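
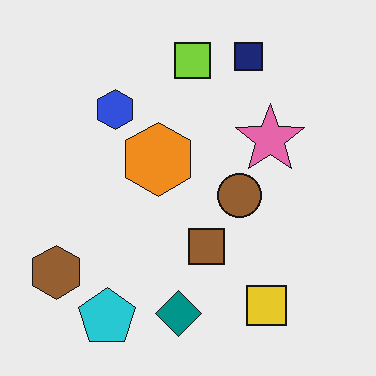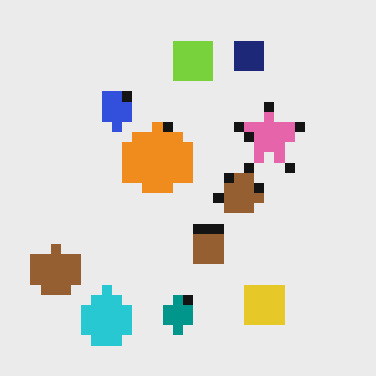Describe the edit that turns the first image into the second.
Coarsely pixelated.

Shapes are reduced to large square blocks; fine edges and outlines are lost — a downscale-then-upscale (mosaic) effect.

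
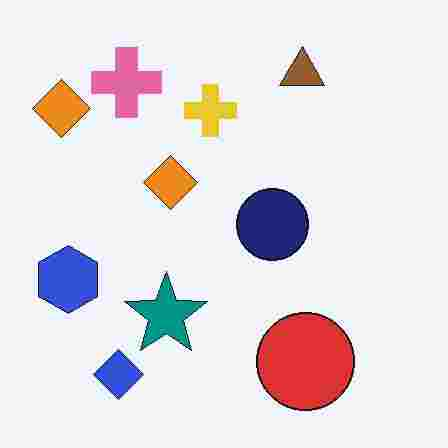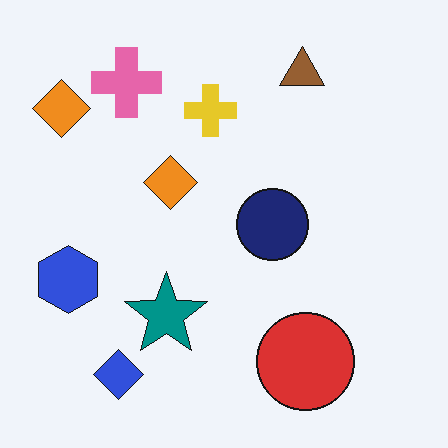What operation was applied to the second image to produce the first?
The transformation is: heavily JPEG-compressed with obvious blocking artifacts.

Blocky 8×8 compression artifacts appear around shape edges and the flat background shows ringing — characteristic JPEG degradation.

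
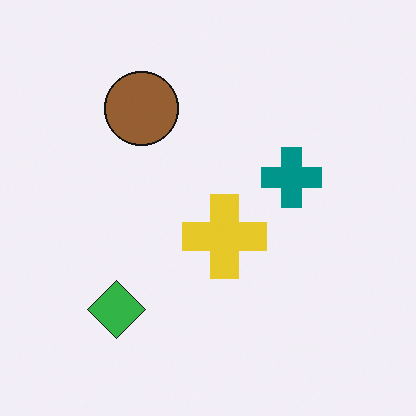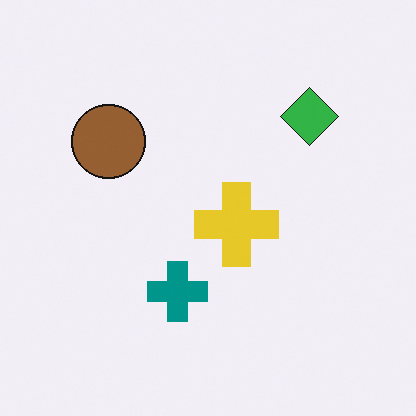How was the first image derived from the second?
Transposed (reflected across the top-left ↔ bottom-right diagonal).

Shapes have swapped their row and column positions — what was in the top-right is now in the bottom-left — a diagonal reflection.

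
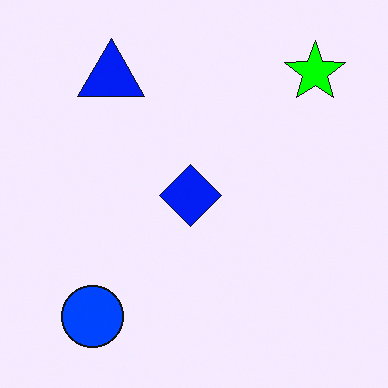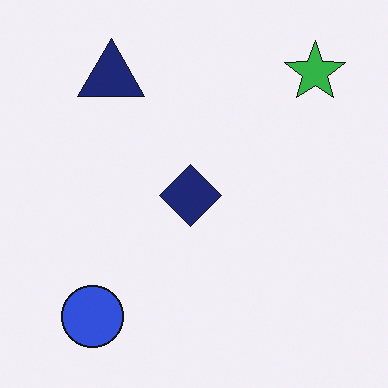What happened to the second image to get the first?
The first image is the second made much more vivid (saturation change).

All colors are more vivid — a global saturation change.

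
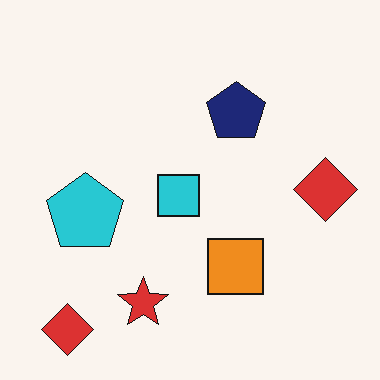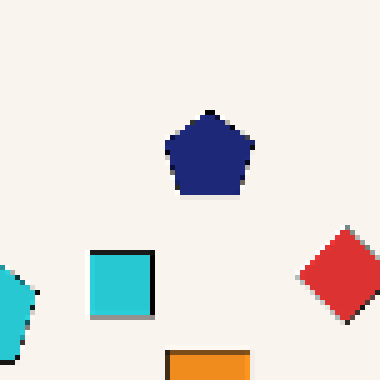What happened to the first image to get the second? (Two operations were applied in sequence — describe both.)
This is the original image cropped slightly and scaled back up, then mildly pixelated.

The visible shapes are larger and the field of view is narrower; shapes near the original edges may be partly or wholly outside the frame — a crop-and-rescale. Shapes are reduced to large square blocks; fine edges and outlines are lost — a downscale-then-upscale (mosaic) effect.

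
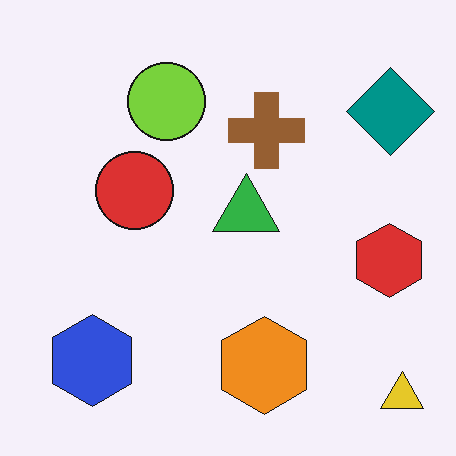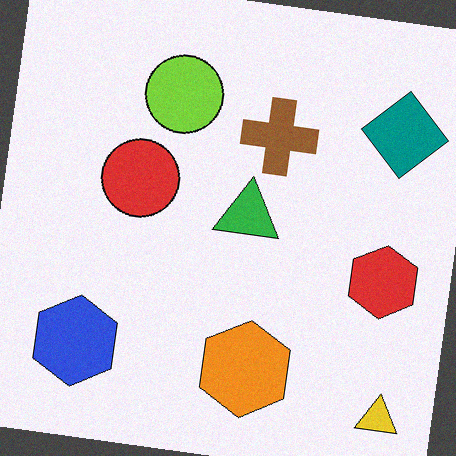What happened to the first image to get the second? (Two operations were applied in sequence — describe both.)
This is the original image rotated clockwise by a small amount, then degraded with light additive noise.

Every shape is tilted by the same angle and the image corners show triangular fill wedges — a whole-image rotation by a non-right angle. Random speckle covers the whole image, including the flat background.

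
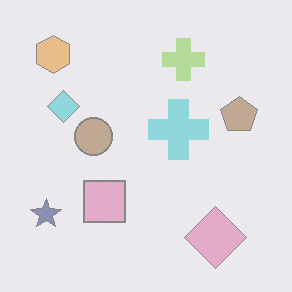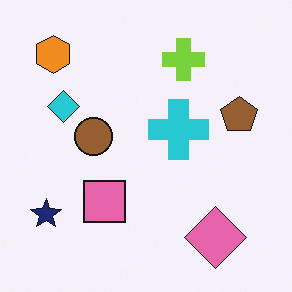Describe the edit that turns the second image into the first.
Washed out (contrast reduced).

Tones are pushed toward mid-grey across the whole image — a global contrast change.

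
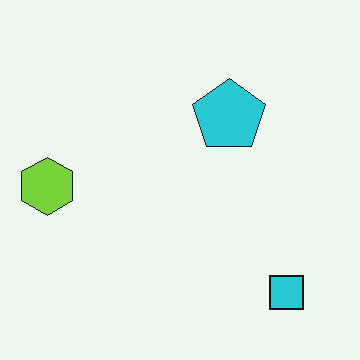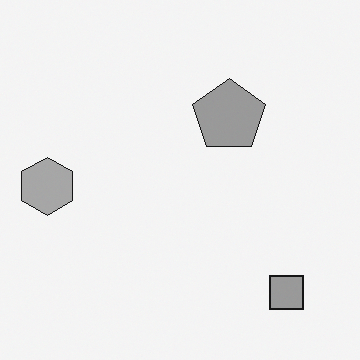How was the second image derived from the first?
The second image is the first converted to grayscale.

All color is removed — every shape is now a shade of grey.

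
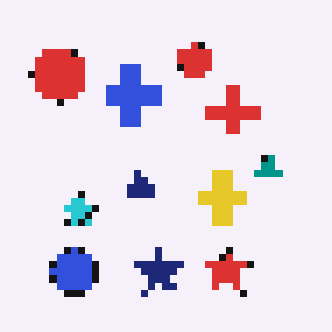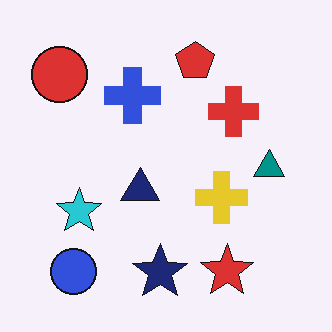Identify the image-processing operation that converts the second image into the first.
Moderately pixelated.

Shapes are reduced to large square blocks; fine edges and outlines are lost — a downscale-then-upscale (mosaic) effect.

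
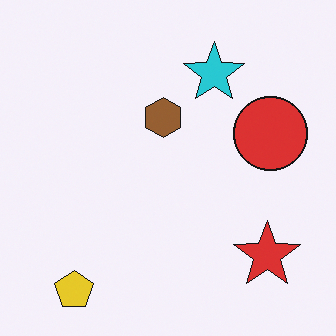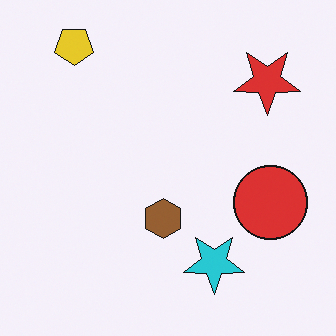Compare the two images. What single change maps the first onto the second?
Flipped vertically (top ↔ bottom).

The yellow pentagon is in the bottom-left of the first image and the top-left of the second — shapes on opposite sides of the horizontal midline have swapped in a mirror flip.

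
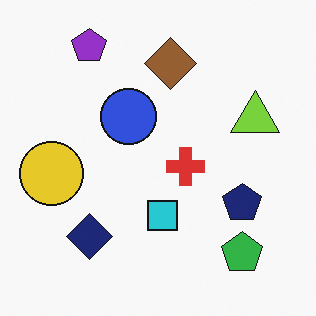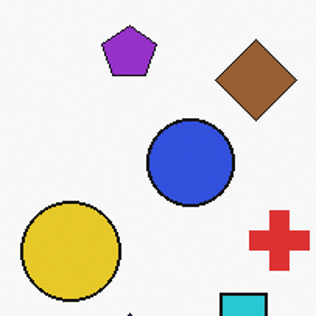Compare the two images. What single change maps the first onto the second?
Cropped slightly and scaled back up.

The visible shapes are larger and the field of view is narrower; shapes near the original edges may be partly or wholly outside the frame — a crop-and-rescale.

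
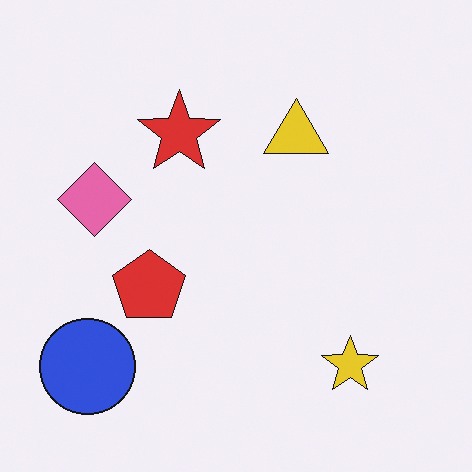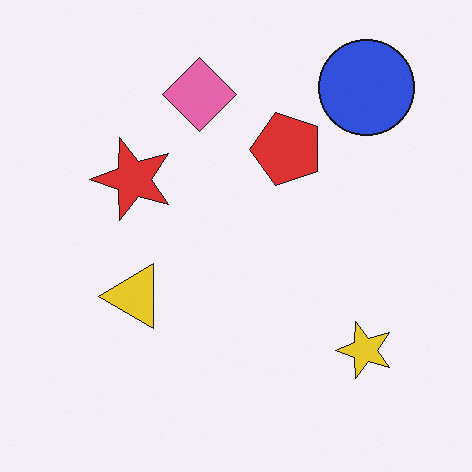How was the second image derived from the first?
This is the original image transposed (reflected across the top-left ↔ bottom-right diagonal).

Shapes have swapped their row and column positions — what was in the top-right is now in the bottom-left — a diagonal reflection.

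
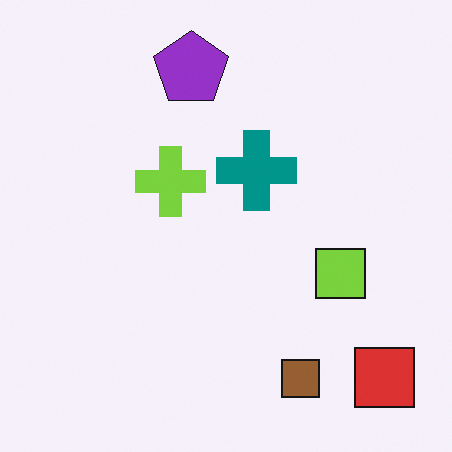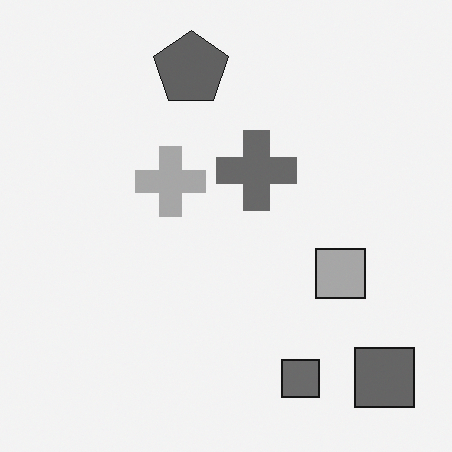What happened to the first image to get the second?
Converted to grayscale.

All color is removed — every shape is now a shade of grey.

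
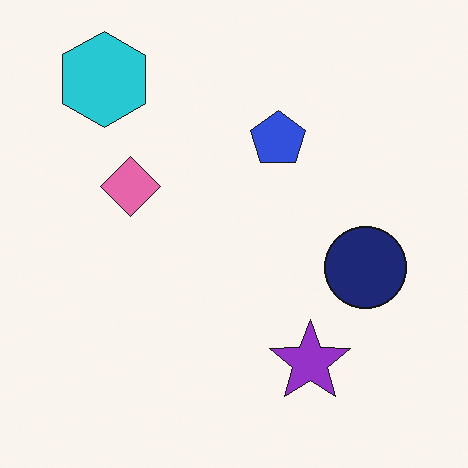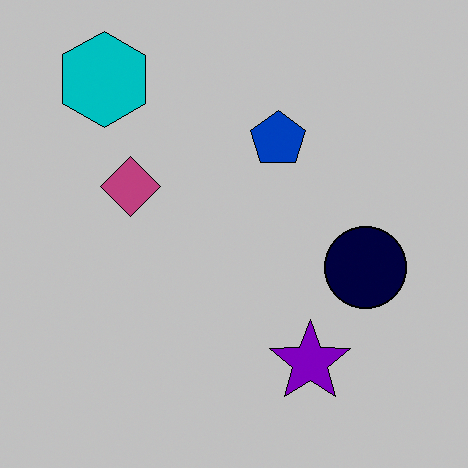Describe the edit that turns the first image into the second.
The transformation is: aggressively posterized.

Each flat color has snapped to a coarser quantized level — most visibly, the near-white background has dropped to a flat grey.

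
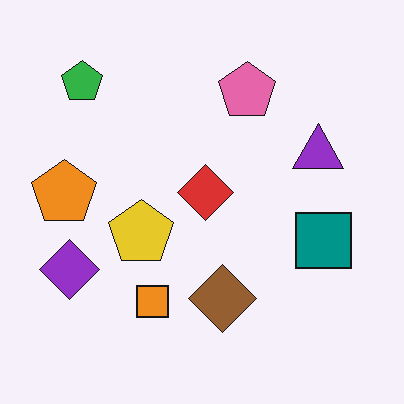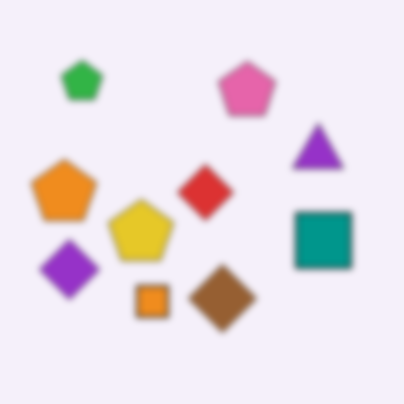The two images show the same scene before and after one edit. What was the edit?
Noticeably gaussian-blurred.

Shape edges and outlines are uniformly softened across the whole image.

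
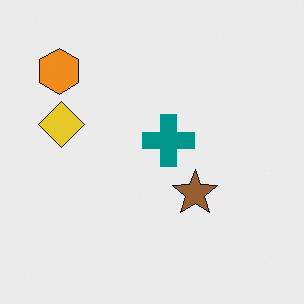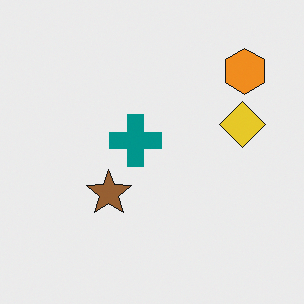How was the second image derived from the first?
It was flipped horizontally (left ↔ right).

The orange hexagon is in the top-left of the first image and the top-right of the second — shapes on opposite sides of the vertical midline have swapped in a mirror flip.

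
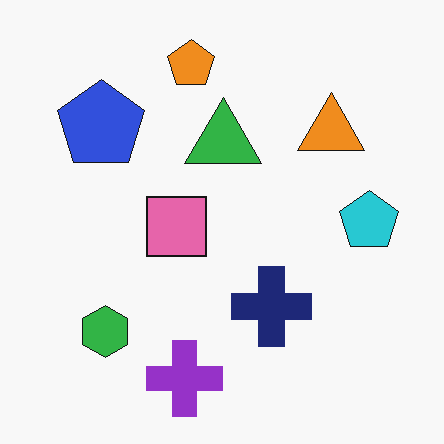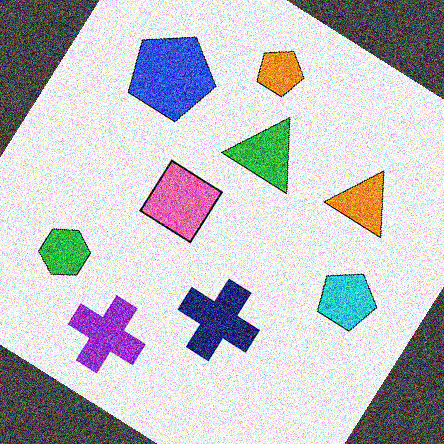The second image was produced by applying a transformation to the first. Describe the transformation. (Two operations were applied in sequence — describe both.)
The transformation is: rotated clockwise by a large amount — several tens of degrees, then degraded with heavy additive noise.

Every shape is tilted by the same angle and the image corners show triangular fill wedges — a whole-image rotation by a non-right angle. Random speckle covers the whole image, including the flat background.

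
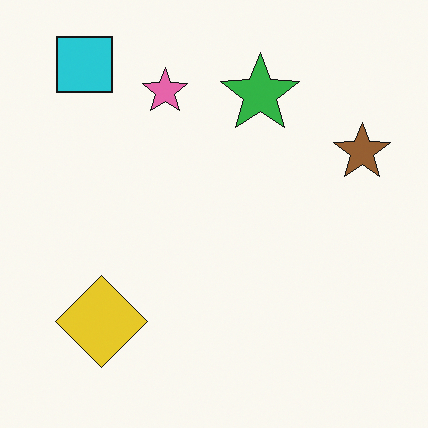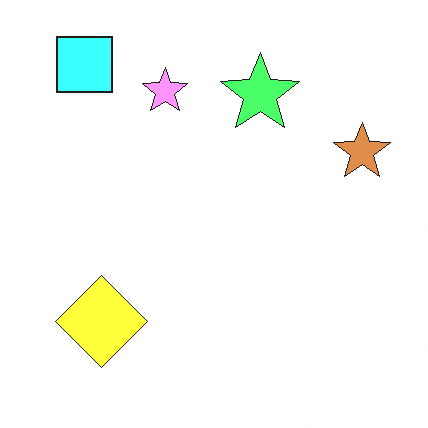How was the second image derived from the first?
Noticeably brightened.

Every pixel — background and shapes alike — is uniformly brightened.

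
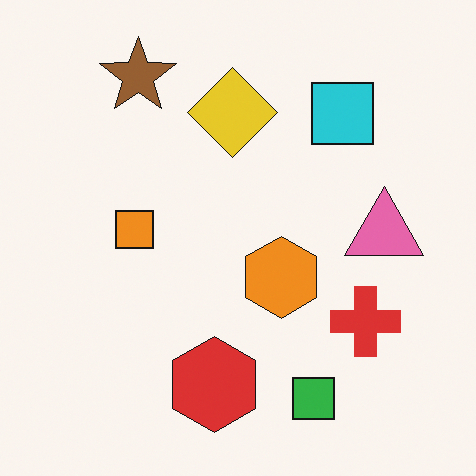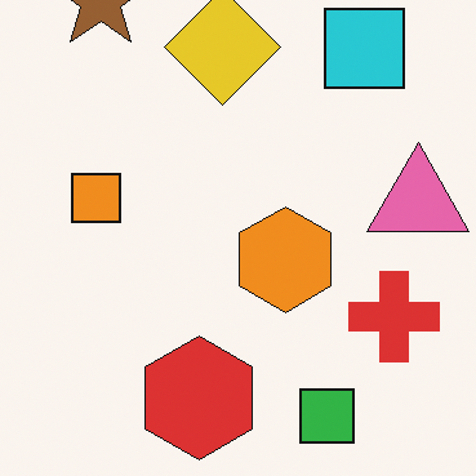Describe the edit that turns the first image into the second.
The second image is the first cropped slightly and scaled back up.

The visible shapes are larger and the field of view is narrower; shapes near the original edges may be partly or wholly outside the frame — a crop-and-rescale.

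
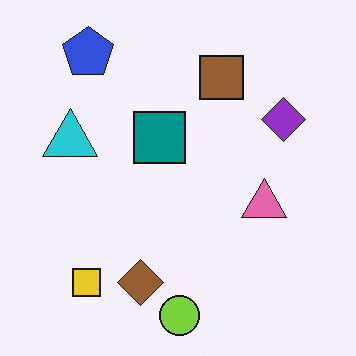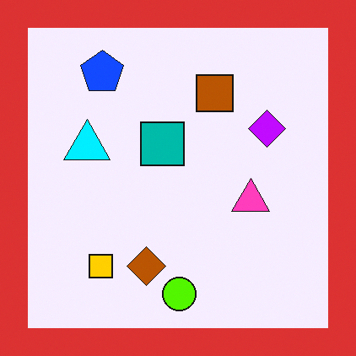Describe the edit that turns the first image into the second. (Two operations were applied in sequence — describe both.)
The second image is the first made much more vivid (saturation change), then framed with a red border.

All colors are more vivid — a global saturation change. A solid red frame runs around the edge of the second image, with the content slightly shrunk inside it.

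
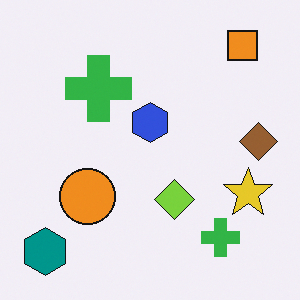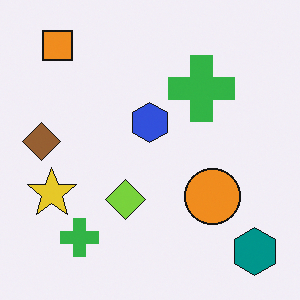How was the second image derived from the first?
The second image is the first flipped horizontally (left ↔ right).

The brown diamond is in the right of the first image and the left of the second — shapes on opposite sides of the vertical midline have swapped in a mirror flip.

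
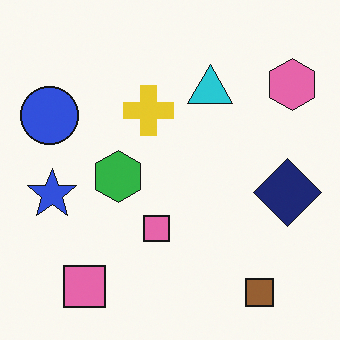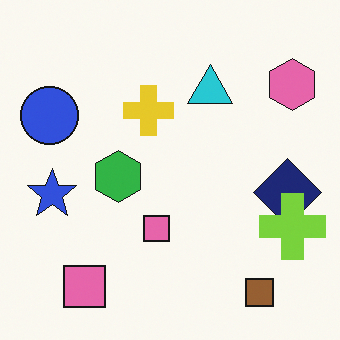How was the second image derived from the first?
Overlaid with an additional lime cross.

A lime cross appears in the second image that is absent from the first.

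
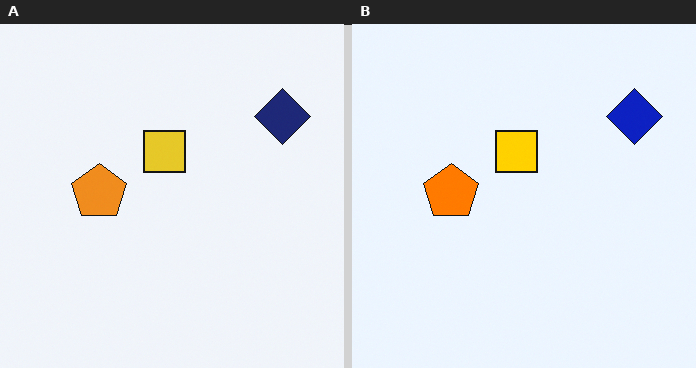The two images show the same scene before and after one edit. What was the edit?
The transformation is: heavily oversaturated.

All colors are more vivid — a global saturation change.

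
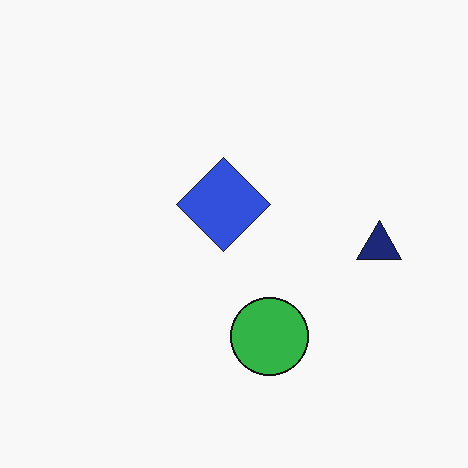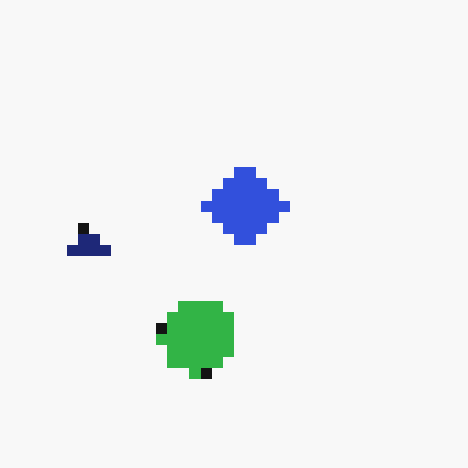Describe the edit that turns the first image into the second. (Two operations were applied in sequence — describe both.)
The transformation is: flipped horizontally (left ↔ right), then heavily pixelated into large blocks.

The navy triangle is in the right of the first image and the left of the second — shapes on opposite sides of the vertical midline have swapped in a mirror flip. Shapes are reduced to large square blocks; fine edges and outlines are lost — a downscale-then-upscale (mosaic) effect.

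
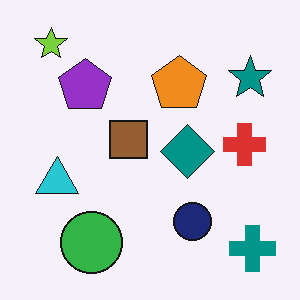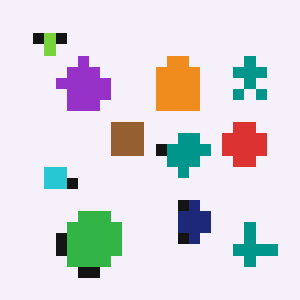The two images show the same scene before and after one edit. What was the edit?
Heavily pixelated into large blocks.

Shapes are reduced to large square blocks; fine edges and outlines are lost — a downscale-then-upscale (mosaic) effect.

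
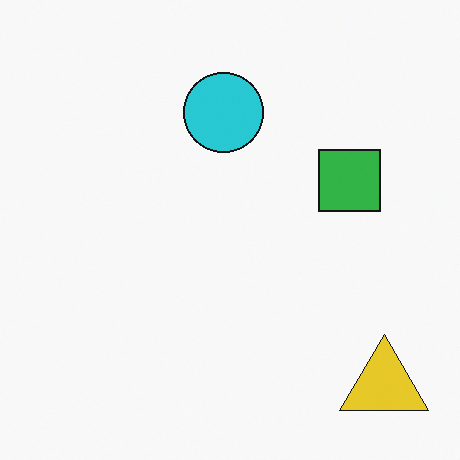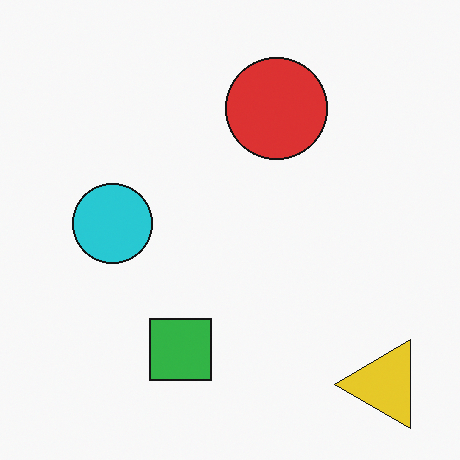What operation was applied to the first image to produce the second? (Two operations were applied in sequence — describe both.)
The transformation is: transposed (reflected across the top-left ↔ bottom-right diagonal), then overlaid with an additional red circle.

Shapes have swapped their row and column positions — what was in the top-right is now in the bottom-left — a diagonal reflection. A red circle appears in the second image that is absent from the first.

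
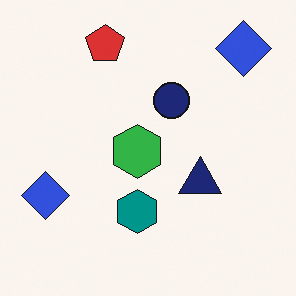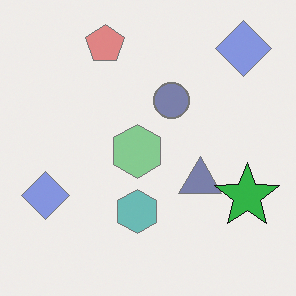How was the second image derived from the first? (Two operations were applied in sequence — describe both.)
The image was washed out (contrast reduced), then overlaid with an additional green star.

Tones are pushed toward mid-grey across the whole image — a global contrast change. A green star appears in the second image that is absent from the first.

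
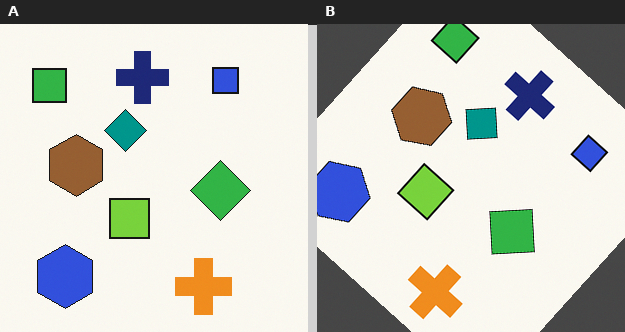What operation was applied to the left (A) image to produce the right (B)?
The image was rotated clockwise by a large amount — several tens of degrees.

Every shape is tilted by the same angle and the image corners show triangular fill wedges — a whole-image rotation by a non-right angle.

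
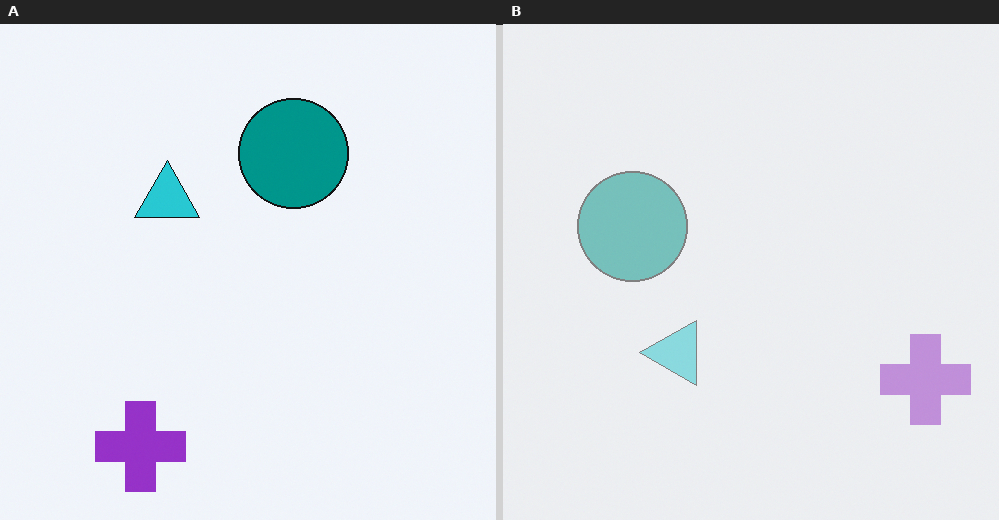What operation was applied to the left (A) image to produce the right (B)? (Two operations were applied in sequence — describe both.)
This is the original image rotated 90° counter-clockwise, then washed out (contrast reduced).

The purple cross sits in the bottom-left of the left (A) image and the bottom-right of the right (B) — consistent with a whole-image 90° counter-clockwise rotation. Tones are pushed toward mid-grey across the whole image — a global contrast change.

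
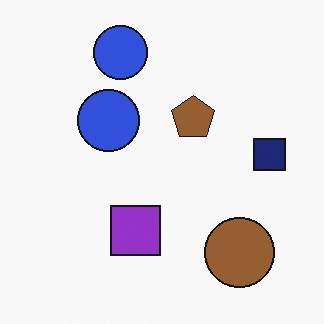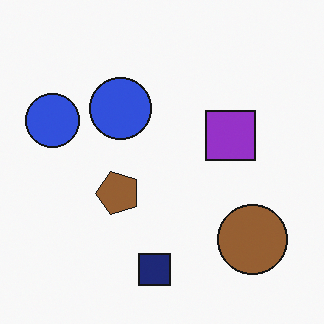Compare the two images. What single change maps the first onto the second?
This is the original image transposed (reflected across the top-left ↔ bottom-right diagonal).

Shapes have swapped their row and column positions — what was in the top-right is now in the bottom-left — a diagonal reflection.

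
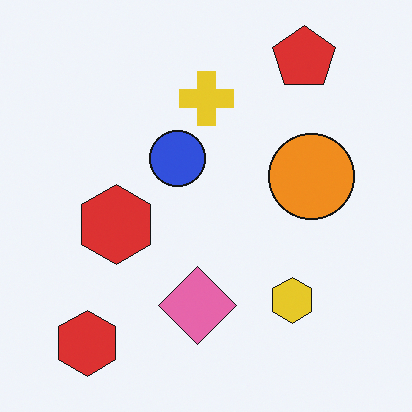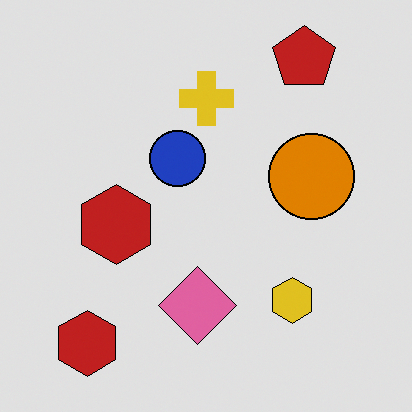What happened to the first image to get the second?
The image was moderately posterized.

Each flat color has snapped to a coarser quantized level — most visibly, the near-white background has dropped to a flat grey.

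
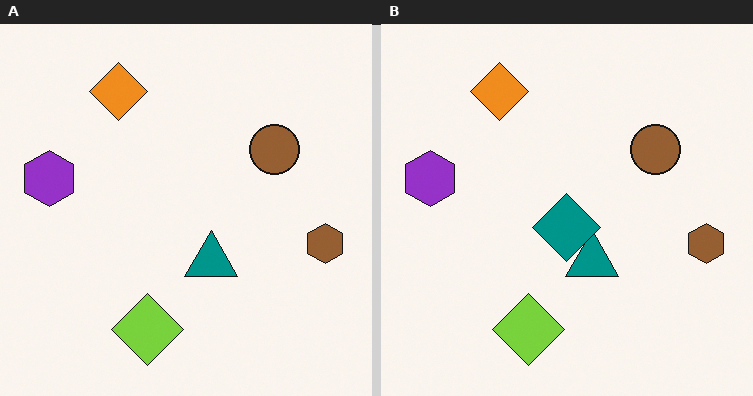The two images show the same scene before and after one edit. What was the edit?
The transformation is: overlaid with an additional teal diamond.

A teal diamond appears in the right (B) image that is absent from the left (A).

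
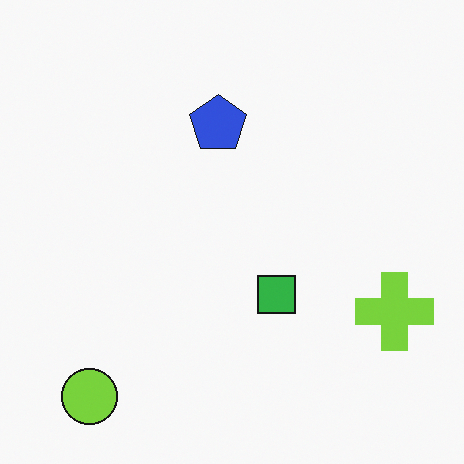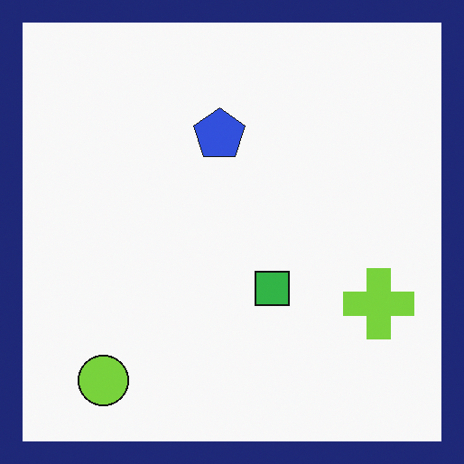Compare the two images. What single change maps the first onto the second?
Framed with a navy border.

A solid navy frame runs around the edge of the second image, with the content slightly shrunk inside it.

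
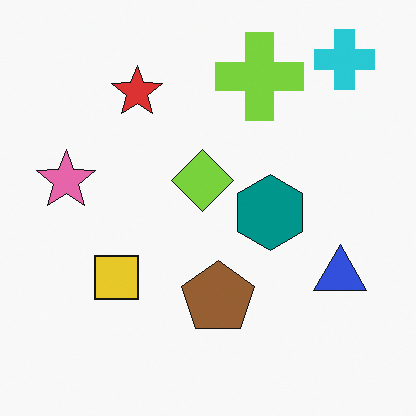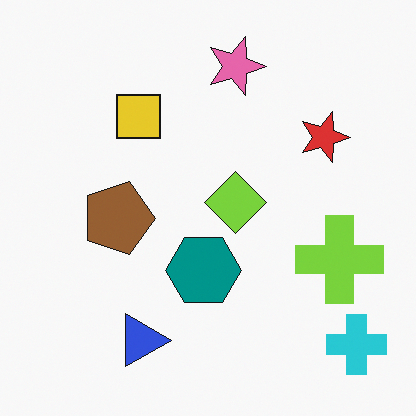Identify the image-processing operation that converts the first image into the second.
It was rotated 90° clockwise.

The cyan cross sits in the top-right of the first image and the bottom-right of the second — consistent with a whole-image 90° clockwise rotation.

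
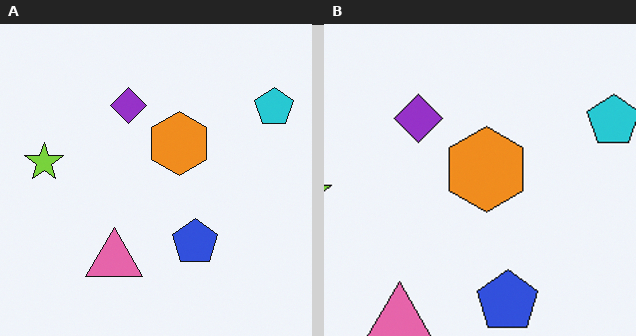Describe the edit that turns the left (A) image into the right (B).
This is the original image cropped slightly and scaled back up.

The visible shapes are larger and the field of view is narrower; shapes near the original edges may be partly or wholly outside the frame — a crop-and-rescale.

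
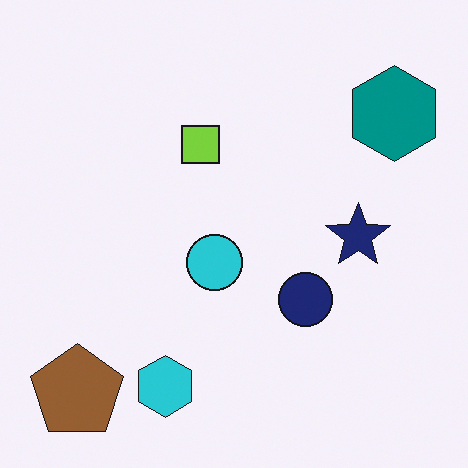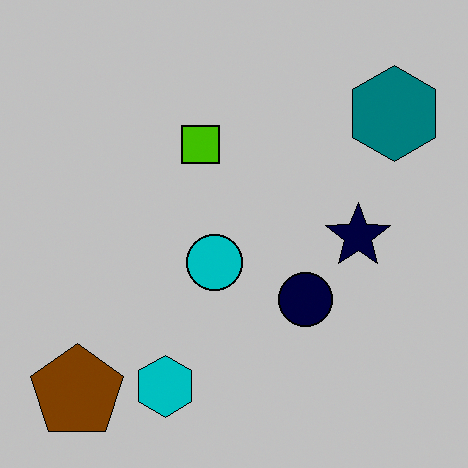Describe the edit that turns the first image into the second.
The transformation is: heavily posterized to just a handful of flat colors.

Each flat color has snapped to a coarser quantized level — most visibly, the near-white background has dropped to a flat grey.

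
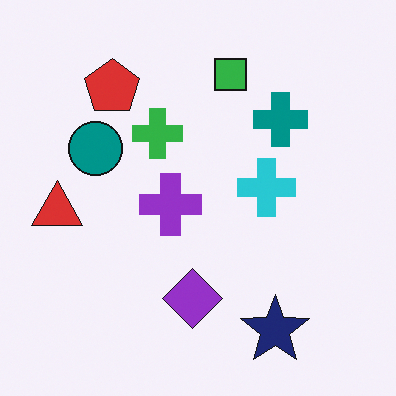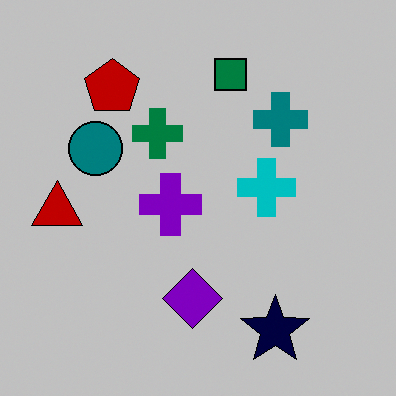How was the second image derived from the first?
The second image is the first heavily posterized to just a handful of flat colors.

Each flat color has snapped to a coarser quantized level — most visibly, the near-white background has dropped to a flat grey.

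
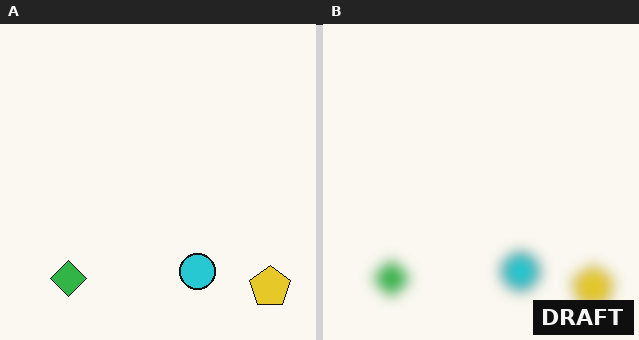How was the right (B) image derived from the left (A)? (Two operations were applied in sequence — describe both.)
It was strongly gaussian-blurred, then watermarked with the text "DRAFT" in the lower-right corner.

Shape edges and outlines are uniformly softened across the whole image. A dark label reading "DRAFT" appears in the lower-right corner.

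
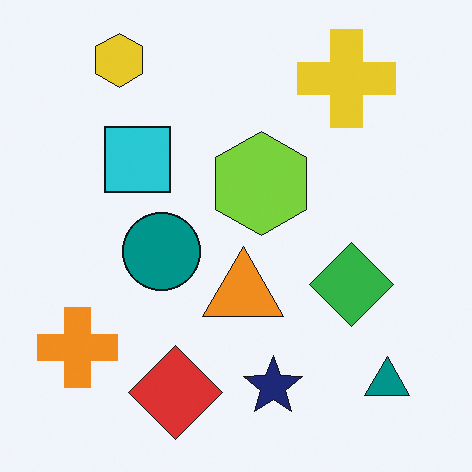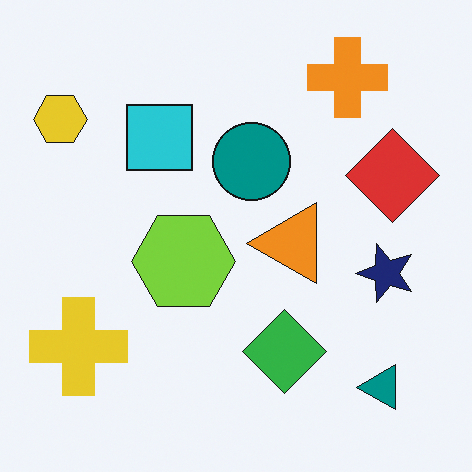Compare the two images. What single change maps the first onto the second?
The second image is the first transposed (reflected across the top-left ↔ bottom-right diagonal).

Shapes have swapped their row and column positions — what was in the top-right is now in the bottom-left — a diagonal reflection.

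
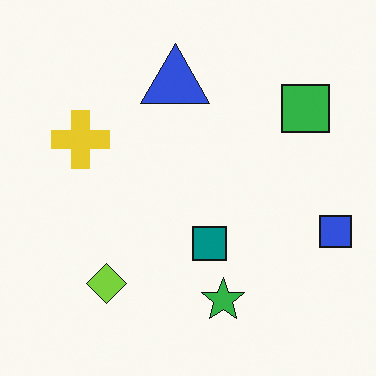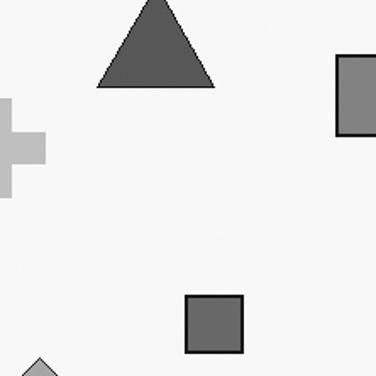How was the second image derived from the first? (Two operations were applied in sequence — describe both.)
The image was converted to grayscale, then cropped tightly and scaled back up.

All color is removed — every shape is now a shade of grey. The visible shapes are larger and the field of view is narrower; shapes near the original edges may be partly or wholly outside the frame — a crop-and-rescale.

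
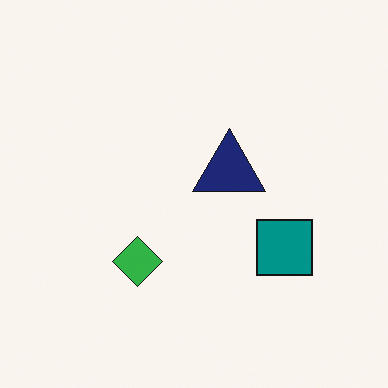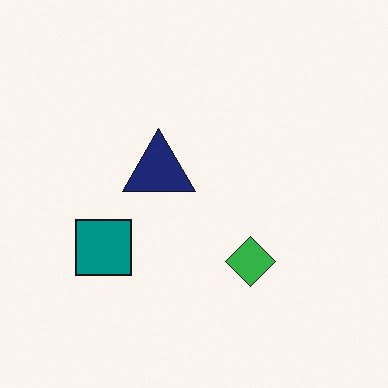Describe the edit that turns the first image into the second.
This is the original image flipped horizontally (left ↔ right).

The teal square is in the right of the first image and the left of the second — shapes on opposite sides of the vertical midline have swapped in a mirror flip.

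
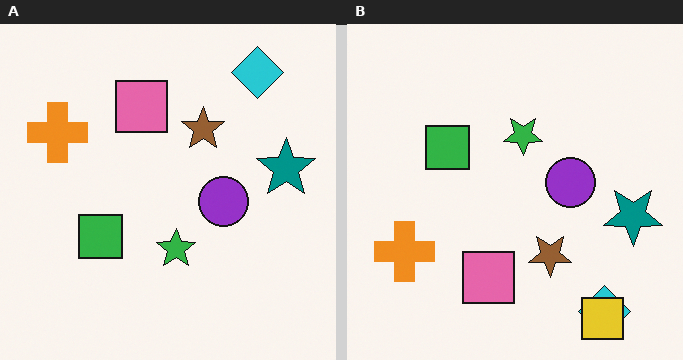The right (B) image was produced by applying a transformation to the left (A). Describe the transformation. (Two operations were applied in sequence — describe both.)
The right (B) image is the left (A) flipped vertically (top ↔ bottom), then overlaid with an additional yellow square.

The cyan diamond is in the top-right of the left (A) image and the bottom-right of the right (B) — shapes on opposite sides of the horizontal midline have swapped in a mirror flip. A yellow square appears in the right (B) image that is absent from the left (A).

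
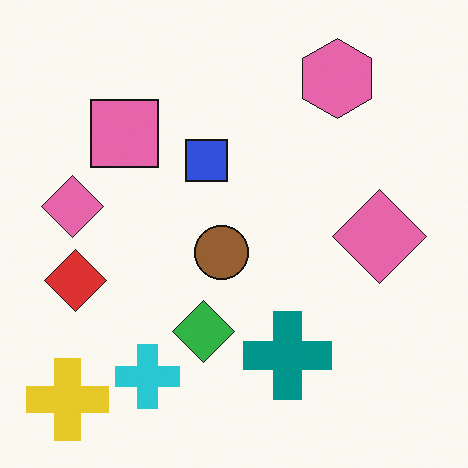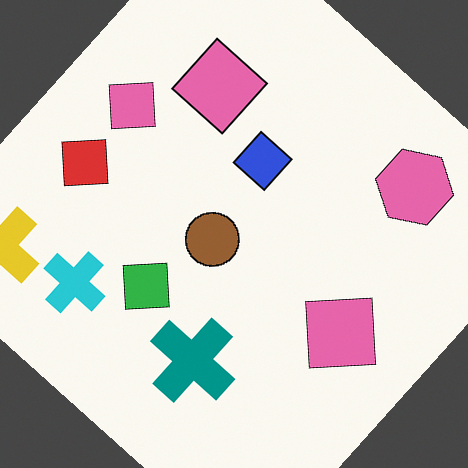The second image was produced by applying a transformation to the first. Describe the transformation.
Rotated clockwise by a large amount — several tens of degrees.

Every shape is tilted by the same angle and the image corners show triangular fill wedges — a whole-image rotation by a non-right angle.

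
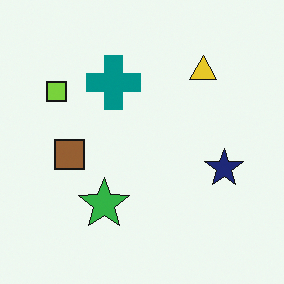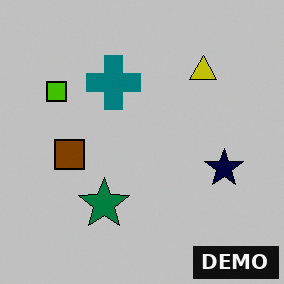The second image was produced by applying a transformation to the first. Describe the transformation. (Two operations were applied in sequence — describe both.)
The transformation is: heavily posterized to just a handful of flat colors, then watermarked with the text "DEMO" in the lower-right corner.

Each flat color has snapped to a coarser quantized level — most visibly, the near-white background has dropped to a flat grey. A dark label reading "DEMO" appears in the lower-right corner.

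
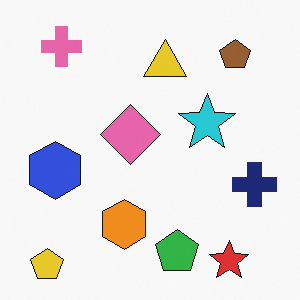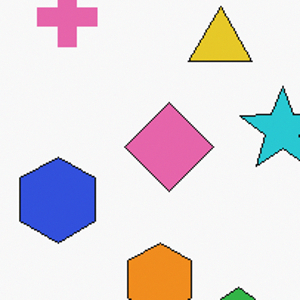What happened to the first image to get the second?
The second image is the first cropped slightly and scaled back up.

The visible shapes are larger and the field of view is narrower; shapes near the original edges may be partly or wholly outside the frame — a crop-and-rescale.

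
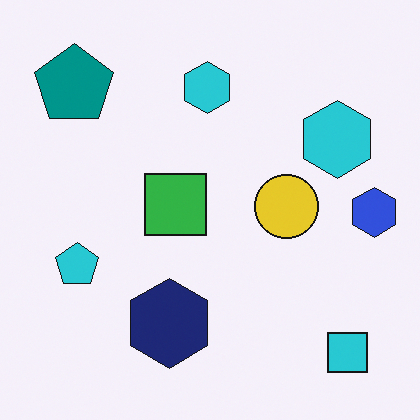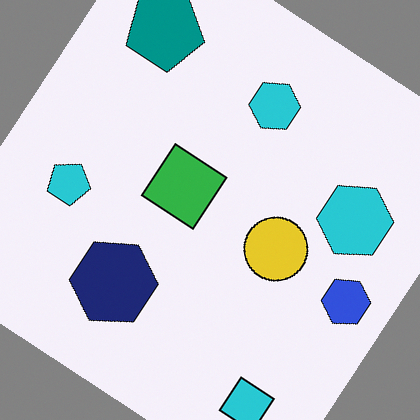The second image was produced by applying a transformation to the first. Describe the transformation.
This is the original image rotated clockwise by a large amount — several tens of degrees.

Every shape is tilted by the same angle and the image corners show triangular fill wedges — a whole-image rotation by a non-right angle.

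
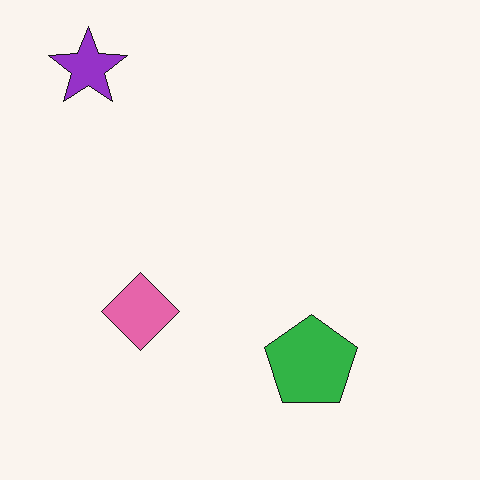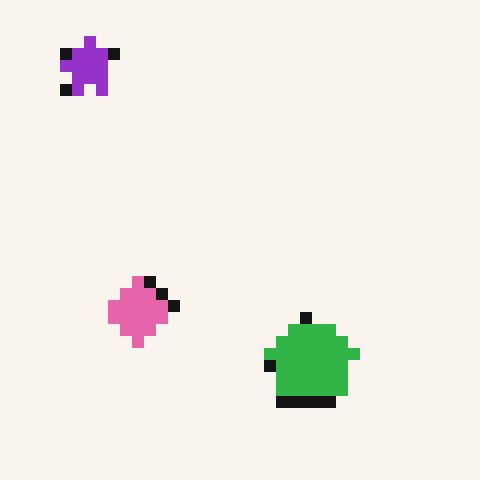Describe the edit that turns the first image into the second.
It was heavily pixelated into large blocks.

Shapes are reduced to large square blocks; fine edges and outlines are lost — a downscale-then-upscale (mosaic) effect.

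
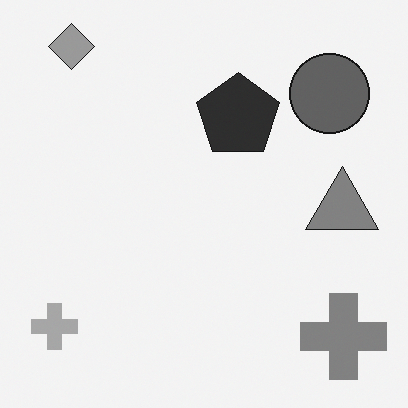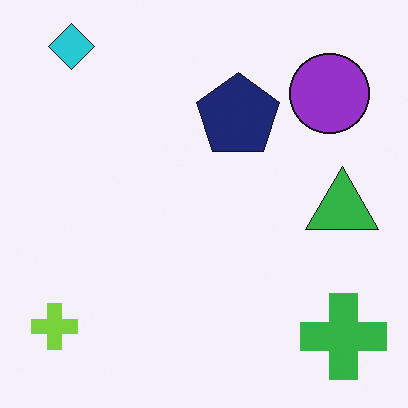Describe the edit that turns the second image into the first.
The first image is the second converted to grayscale.

All color is removed — every shape is now a shade of grey.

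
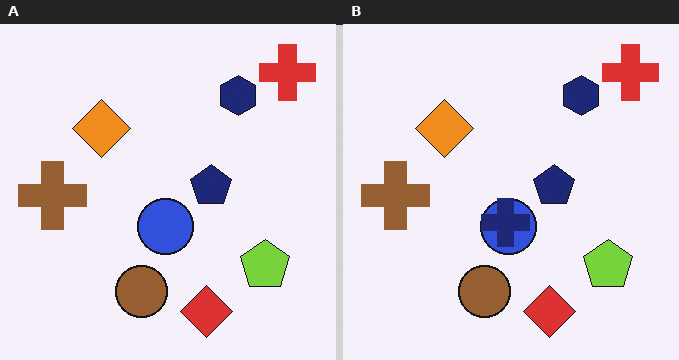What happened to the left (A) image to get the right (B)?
The transformation is: overlaid with an additional navy cross.

A navy cross appears in the right (B) image that is absent from the left (A).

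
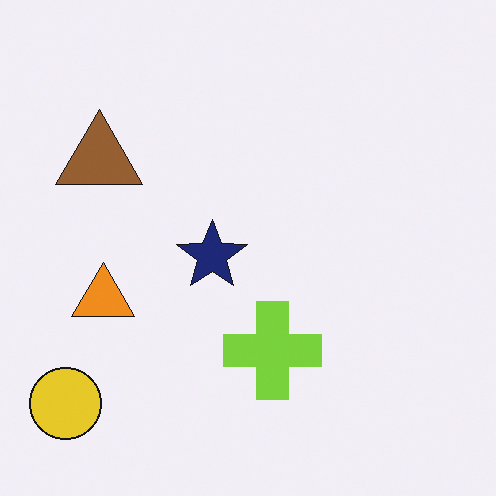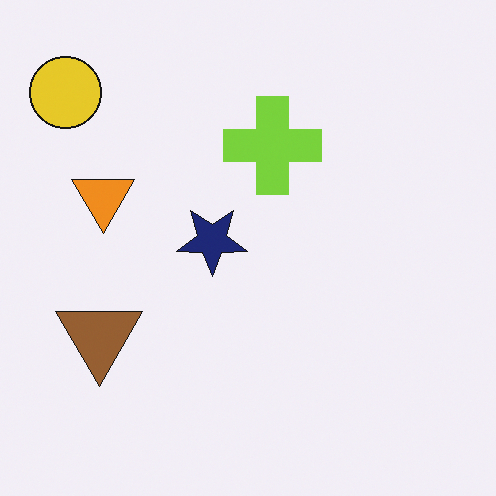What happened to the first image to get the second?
Flipped vertically (top ↔ bottom).

The yellow circle is in the bottom-left of the first image and the top-left of the second — shapes on opposite sides of the horizontal midline have swapped in a mirror flip.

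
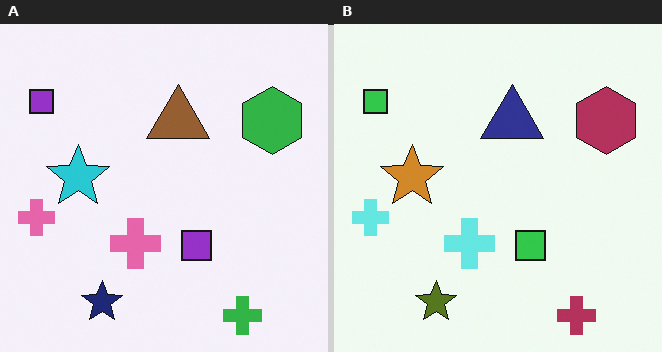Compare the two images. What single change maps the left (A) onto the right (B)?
It was hue-shifted by a large amount.

Every shape's color has rotated by the same amount around the hue wheel — a uniform hue shift.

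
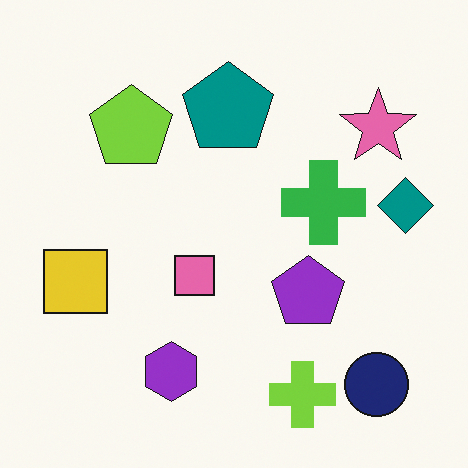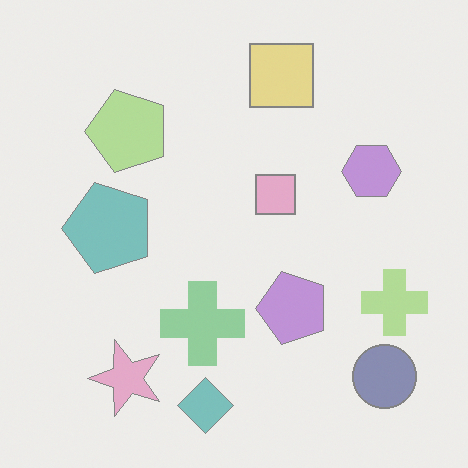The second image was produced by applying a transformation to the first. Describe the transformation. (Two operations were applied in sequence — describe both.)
The image was given much lower contrast, then transposed (reflected across the top-left ↔ bottom-right diagonal).

Tones are pushed toward mid-grey across the whole image — a global contrast change. Shapes have swapped their row and column positions — what was in the top-right is now in the bottom-left — a diagonal reflection.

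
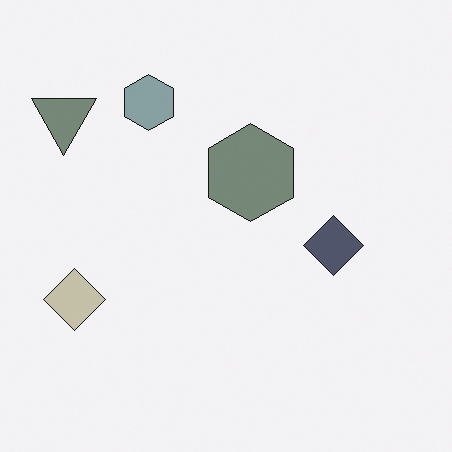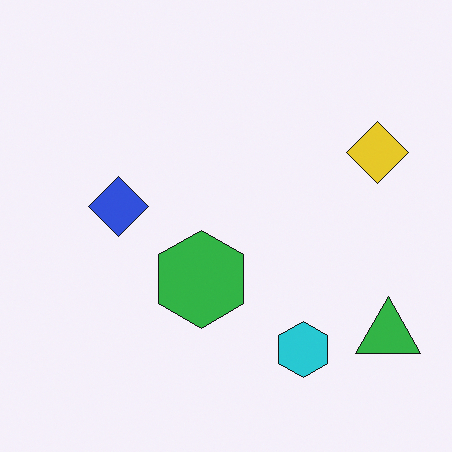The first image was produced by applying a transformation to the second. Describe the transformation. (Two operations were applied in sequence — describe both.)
The first image is the second heavily desaturated, then rotated 180°.

All colors are more muted and greyish — a global saturation change. The green triangle sits in the bottom-right of the second image and the top-left of the first — consistent with a whole-image 180° rotation.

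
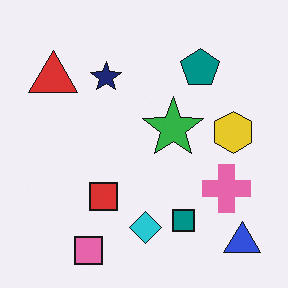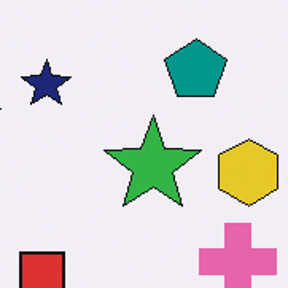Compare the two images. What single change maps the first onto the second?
It was cropped to a modestly smaller region and rescaled.

The visible shapes are larger and the field of view is narrower; shapes near the original edges may be partly or wholly outside the frame — a crop-and-rescale.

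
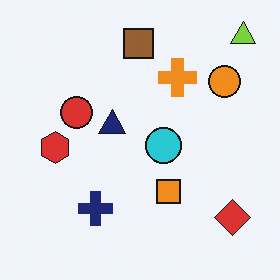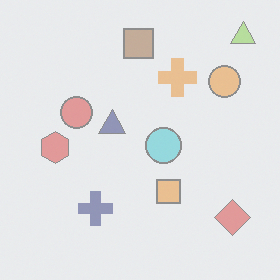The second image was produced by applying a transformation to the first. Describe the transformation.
The second image is the first given much lower contrast.

Tones are pushed toward mid-grey across the whole image — a global contrast change.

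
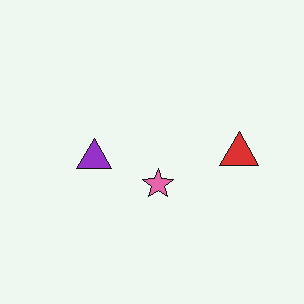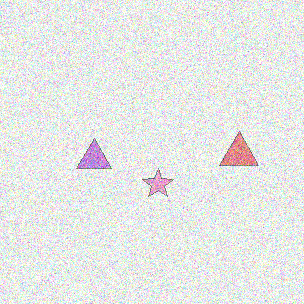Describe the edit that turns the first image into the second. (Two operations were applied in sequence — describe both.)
Washed out (contrast reduced), then degraded with strong gaussian noise.

Tones are pushed toward mid-grey across the whole image — a global contrast change. Random speckle covers the whole image, including the flat background.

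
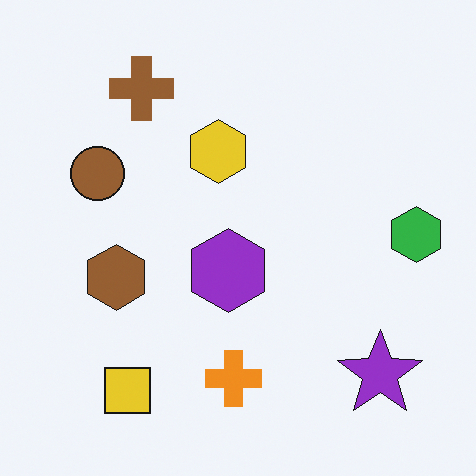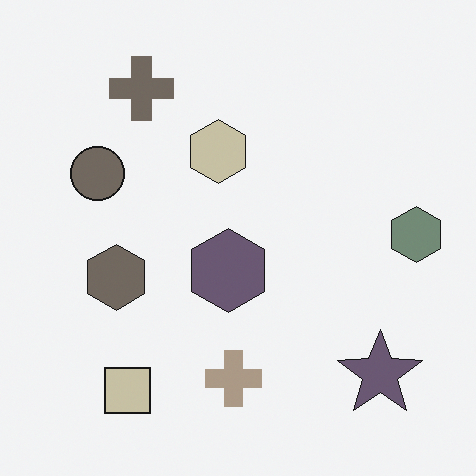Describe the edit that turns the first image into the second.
Made much more muted (saturation change).

All colors are more muted and greyish — a global saturation change.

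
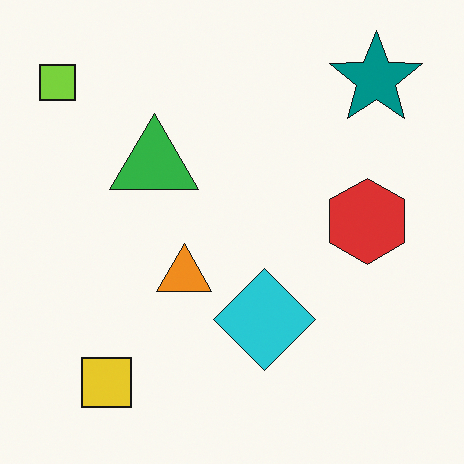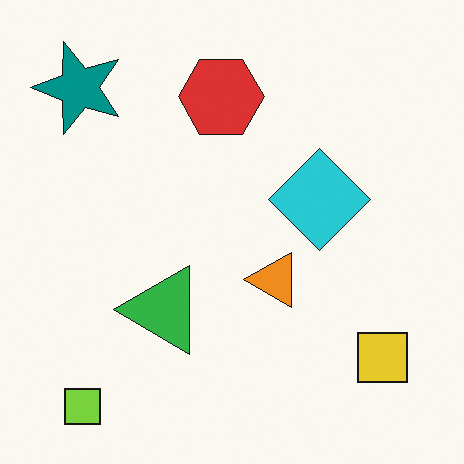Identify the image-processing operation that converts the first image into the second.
The transformation is: rotated 90° counter-clockwise.

The lime square sits in the top-left of the first image and the bottom-left of the second — consistent with a whole-image 90° counter-clockwise rotation.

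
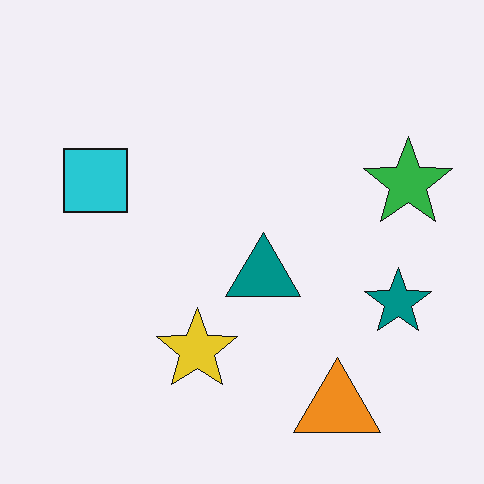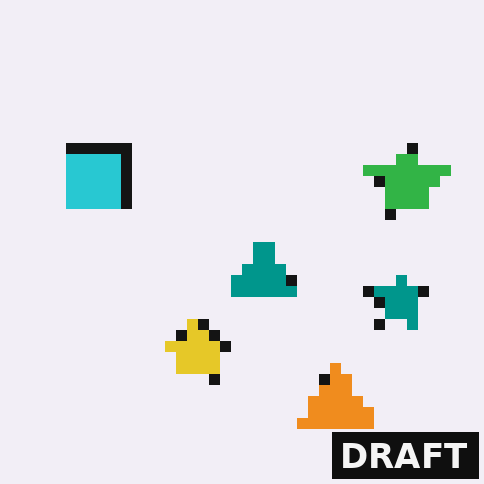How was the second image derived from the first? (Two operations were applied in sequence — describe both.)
The transformation is: heavily pixelated into large blocks, then watermarked with the text "DRAFT" in the lower-right corner.

Shapes are reduced to large square blocks; fine edges and outlines are lost — a downscale-then-upscale (mosaic) effect. A dark label reading "DRAFT" appears in the lower-right corner.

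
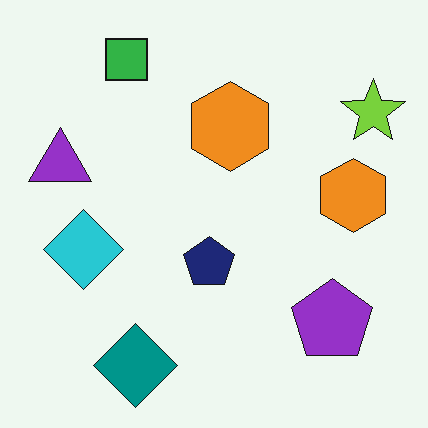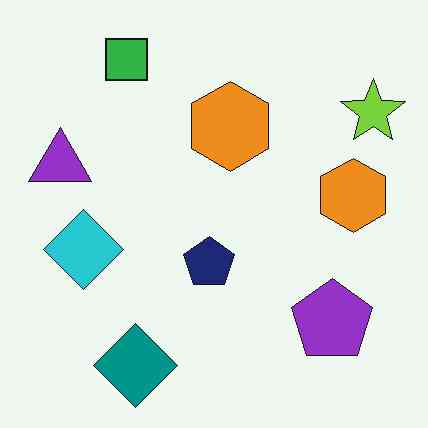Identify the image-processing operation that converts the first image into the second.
This is the original image given moderate JPEG compression.

Blocky 8×8 compression artifacts appear around shape edges and the flat background shows ringing — characteristic JPEG degradation.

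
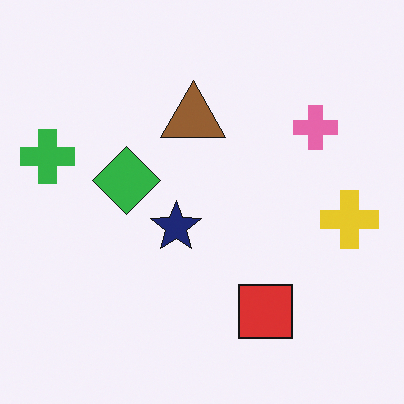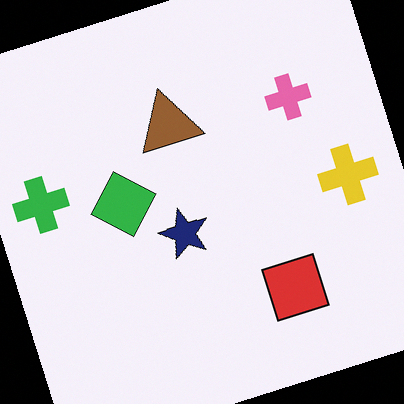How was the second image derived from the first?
The second image is the first rotated counter-clockwise by a moderate amount.

Every shape is tilted by the same angle and the image corners show triangular fill wedges — a whole-image rotation by a non-right angle.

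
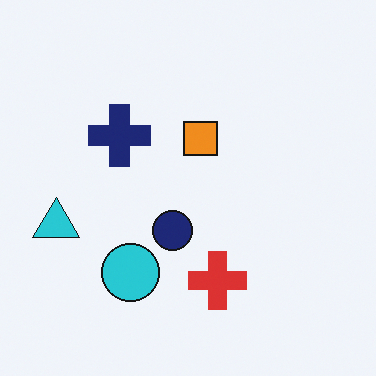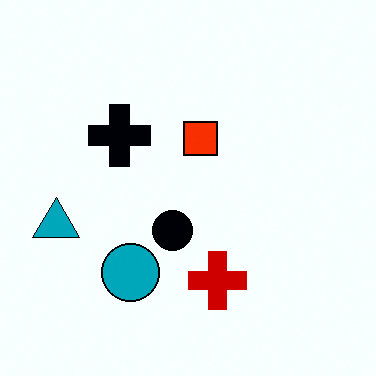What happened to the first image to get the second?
Boosted in contrast.

Tones are pushed away from mid-grey across the whole image — a global contrast change.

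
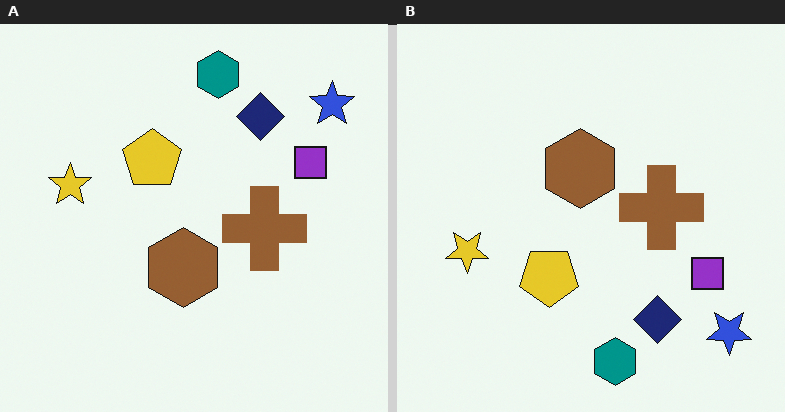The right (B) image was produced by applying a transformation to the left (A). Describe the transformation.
It was flipped vertically (top ↔ bottom).

The teal hexagon is in the top of the left (A) image and the bottom of the right (B) — shapes on opposite sides of the horizontal midline have swapped in a mirror flip.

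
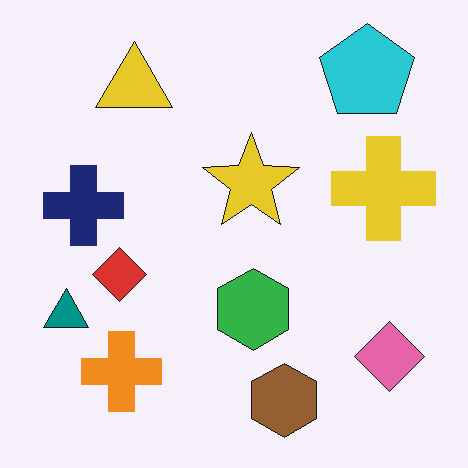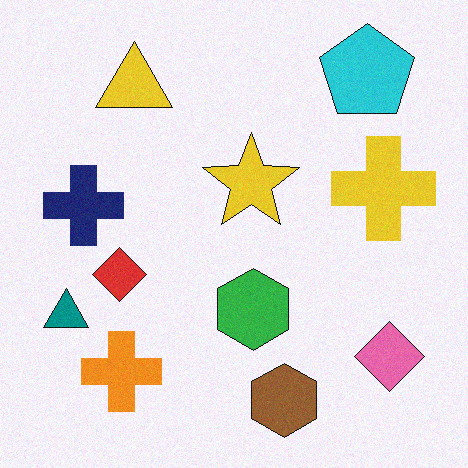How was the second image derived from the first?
Degraded with subtle gaussian noise.

Random speckle covers the whole image, including the flat background.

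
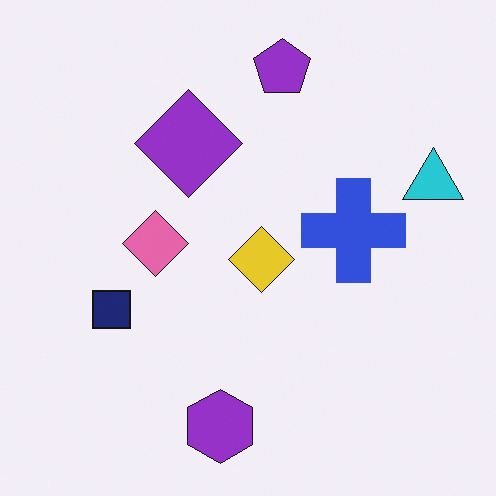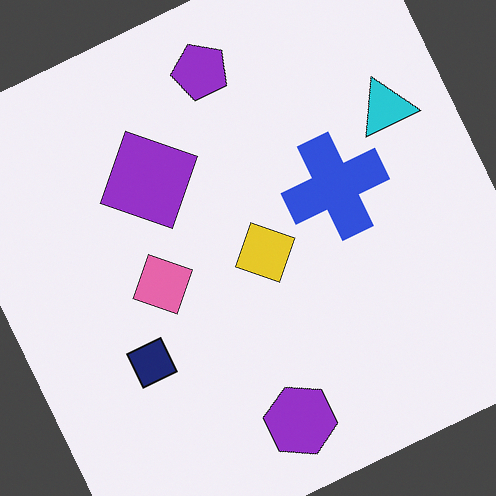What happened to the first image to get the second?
The image was rotated counter-clockwise by a moderate amount.

Every shape is tilted by the same angle and the image corners show triangular fill wedges — a whole-image rotation by a non-right angle.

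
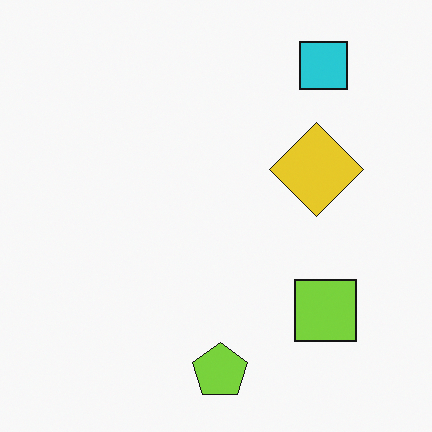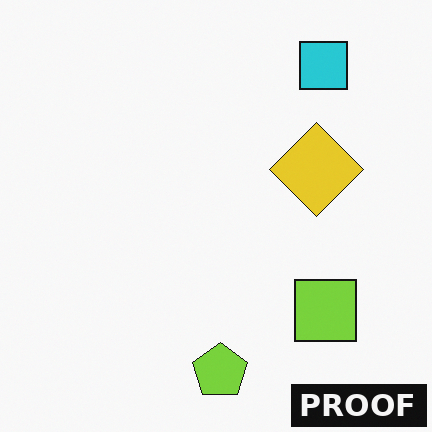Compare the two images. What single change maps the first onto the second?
The transformation is: watermarked with the text "PROOF" in the lower-right corner.

A dark label reading "PROOF" appears in the lower-right corner.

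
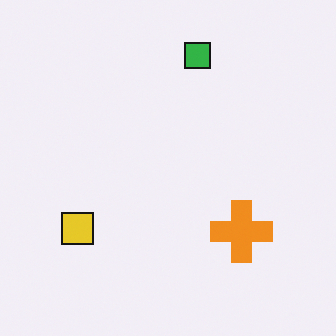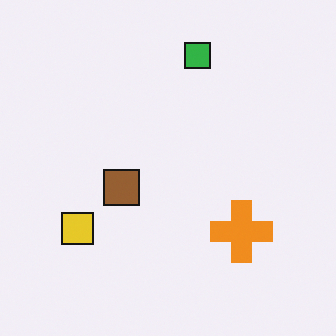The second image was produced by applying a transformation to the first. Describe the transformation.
This is the original image overlaid with an additional brown square.

A brown square appears in the second image that is absent from the first.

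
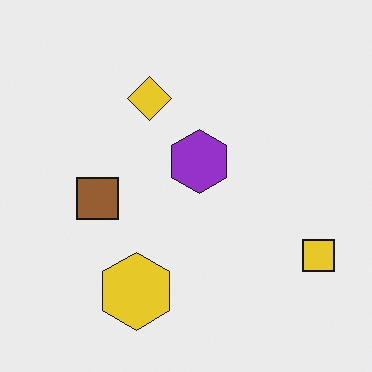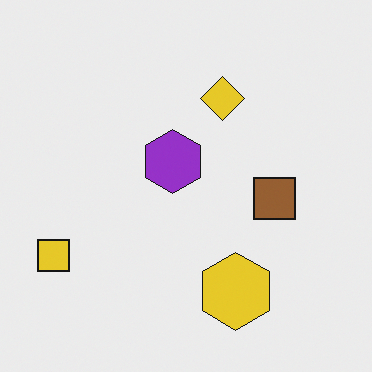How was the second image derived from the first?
It was flipped horizontally (left ↔ right).

The yellow square is in the bottom-right of the first image and the bottom-left of the second — shapes on opposite sides of the vertical midline have swapped in a mirror flip.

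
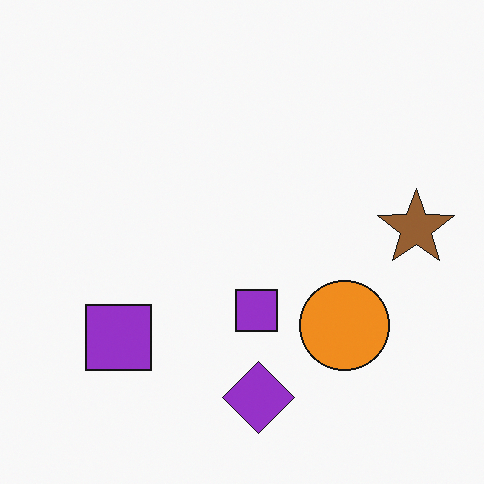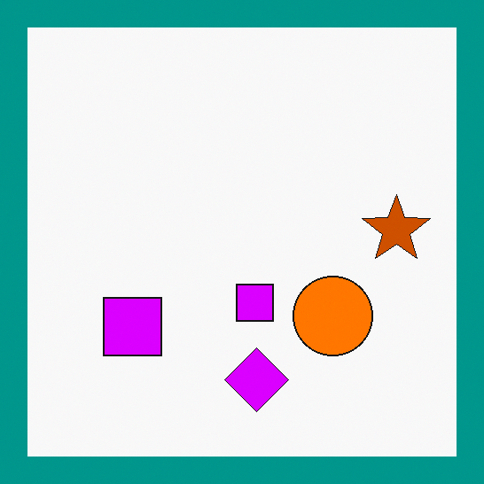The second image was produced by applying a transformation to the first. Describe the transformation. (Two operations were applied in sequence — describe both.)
The image was heavily oversaturated, then framed with a teal border.

All colors are more vivid — a global saturation change. A solid teal frame runs around the edge of the second image, with the content slightly shrunk inside it.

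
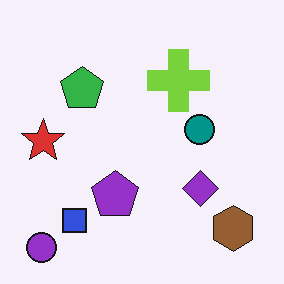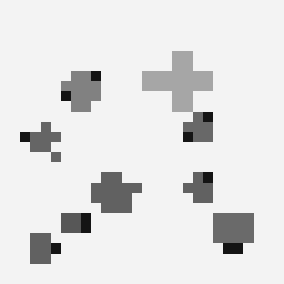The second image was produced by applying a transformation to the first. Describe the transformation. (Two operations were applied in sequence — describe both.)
This is the original image converted to grayscale, then coarsely pixelated.

All color is removed — every shape is now a shade of grey. Shapes are reduced to large square blocks; fine edges and outlines are lost — a downscale-then-upscale (mosaic) effect.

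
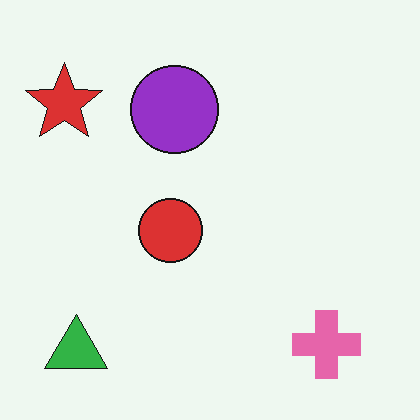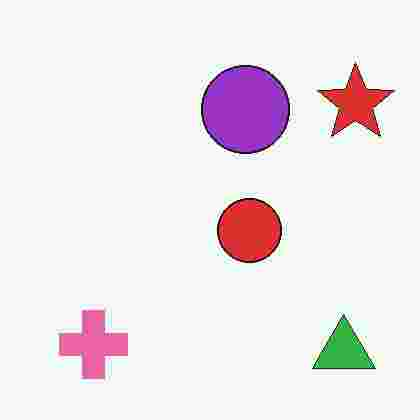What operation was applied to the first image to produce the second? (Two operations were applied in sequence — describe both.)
This is the original image flipped horizontally (left ↔ right), then degraded with heavy JPEG compression.

The red star is in the top-left of the first image and the top-right of the second — shapes on opposite sides of the vertical midline have swapped in a mirror flip. Blocky 8×8 compression artifacts appear around shape edges and the flat background shows ringing — characteristic JPEG degradation.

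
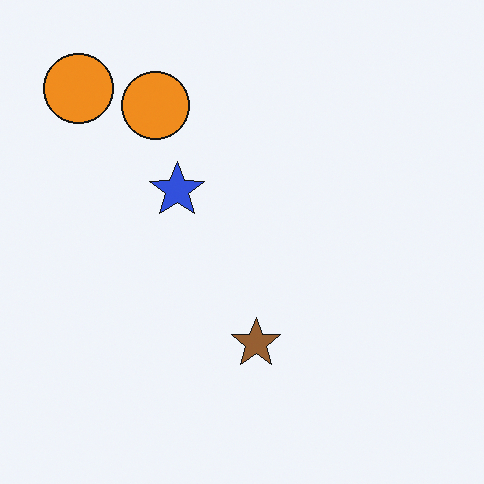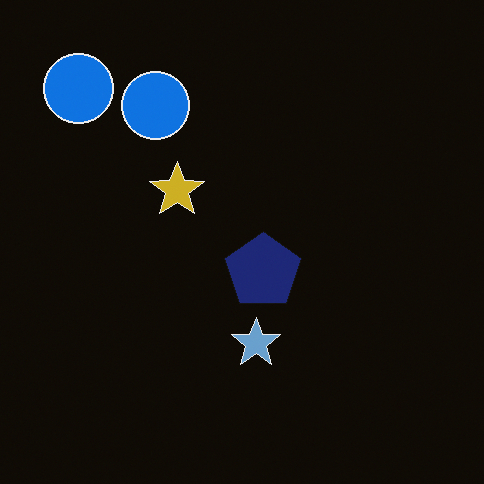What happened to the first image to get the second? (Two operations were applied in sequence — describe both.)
This is the original image color-inverted (negative), then overlaid with an additional navy pentagon.

The light background has become dark and every shape's color is its complement — a photographic negative. A navy pentagon appears in the second image that is absent from the first.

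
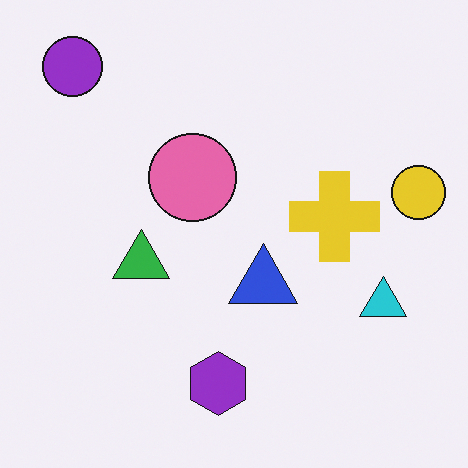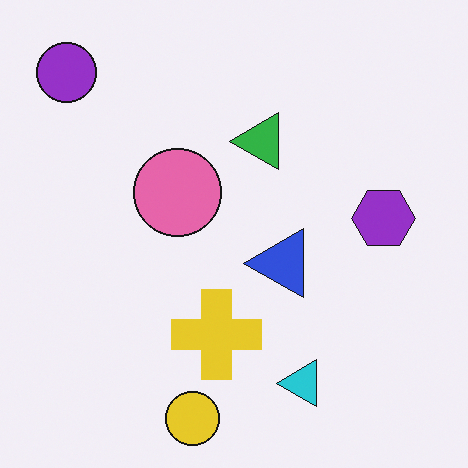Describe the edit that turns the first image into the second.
The transformation is: transposed (reflected across the top-left ↔ bottom-right diagonal).

Shapes have swapped their row and column positions — what was in the top-right is now in the bottom-left — a diagonal reflection.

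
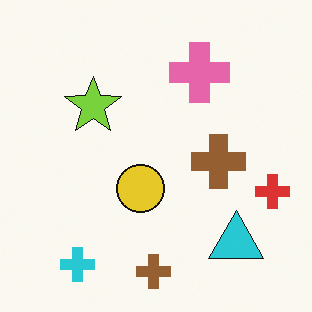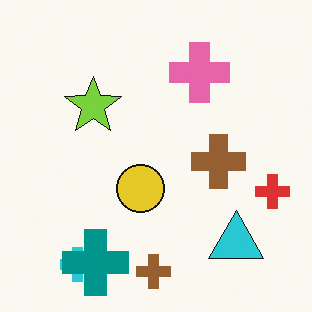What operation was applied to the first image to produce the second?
The second image is the first overlaid with an additional teal cross.

A teal cross appears in the second image that is absent from the first.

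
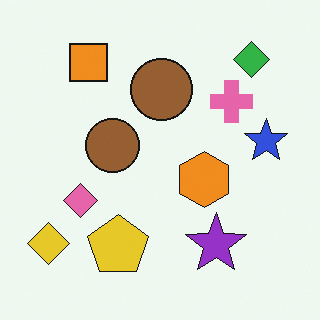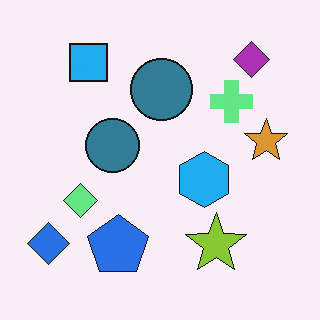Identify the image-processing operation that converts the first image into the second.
The transformation is: hue-shifted through roughly half the color wheel.

Every shape's color has rotated by the same amount around the hue wheel — a uniform hue shift.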